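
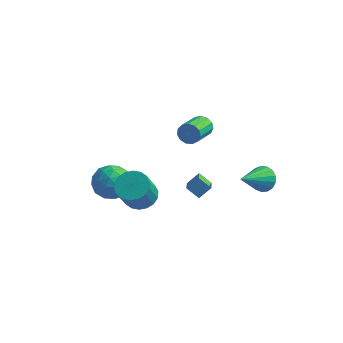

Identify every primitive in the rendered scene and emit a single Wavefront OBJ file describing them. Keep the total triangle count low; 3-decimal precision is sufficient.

v 4.022 4.423 -2.311
v 4.767 4.016 -2.501
v 3.358 2.677 -1.169
v 4.85 4.217 -2.146
v 4.744 4.465 -1.828
v 4.473 4.703 -1.622
v 4.098 4.877 -1.573
v 3.705 4.948 -1.693
v 3.385 4.898 -1.955
v 3.211 4.739 -2.298
v 3.223 4.509 -2.645
v 3.417 4.258 -2.915
v 3.75 4.046 -3.046
v 4.146 3.92 -3.01
v 4.512 3.909 -2.813
v 1.306 2.051 3.16
v 1.612 1.846 2.589
v 1.581 0.184 3.168
v 1.274 0.389 3.74
v 1.891 1.927 2.838
v 1.86 0.266 3.417
v 1.985 2.048 3.189
v 1.954 0.386 3.769
v 1.863 2.17 3.531
v 1.832 0.508 4.111
v 1.564 2.254 3.756
v 1.533 0.592 4.335
v 1.183 2.273 3.791
v 1.152 0.611 4.371
v 0.841 2.222 3.626
v 0.809 0.56 4.206
v 0.646 2.117 3.313
v 0.615 0.455 3.893
v 0.661 1.99 2.952
v 0.63 0.329 3.531
v 0.881 1.883 2.657
v 0.849 0.222 3.236
v 1.235 1.829 2.521
v 1.204 0.168 3.101
v -3.745 -0.665 -1.069
v -2.859 0.119 -1.172
v -2.541 -1.919 -0.248
v -1.655 -1.135 -0.351
v -2.544 -0.929 0.409
v -3.288 -0.154 -0.099
v -2.112 -1.646 -1.321
v -2.856 -0.871 -1.829
v -1.849 -0.487 -1.328
v -2.116 -0.044 -0.259
v -3.284 -1.756 -1.161
v -3.551 -1.313 -0.092
v -3.408 -0.163 -1.193
v -1.992 -1.637 -0.227
v -2.515 -1.516 0.219
v -1.994 -1.055 0.159
v -3.66 -0.323 -0.562
v -3.139 0.137 -0.622
v -2.954 -0.478 0.307
v -2.261 -1.937 -0.798
v -1.74 -1.477 -0.858
v -3.406 -0.745 -1.579
v -2.885 -0.284 -1.639
v -2.446 -1.322 -1.727
v -2.293 -0.059 -1.345
v -1.585 -0.796 -0.862
v -1.854 -1.096 -1.433
v -2.291 -0.641 -1.731
v -2.45 0.202 -0.716
v -1.742 -0.535 -0.234
v -2.265 -0.414 0.213
v -2.703 0.042 -0.085
v -1.857 -0.154 -0.808
v -3.658 -1.265 -1.186
v -2.95 -2.002 -0.704
v -2.697 -1.842 -1.335
v -3.135 -1.386 -1.633
v -3.815 -1.004 -0.558
v -3.107 -1.741 -0.075
v -3.109 -1.159 0.311
v -3.546 -0.704 0.013
v -3.543 -1.646 -0.612
v 1.168 0.429 -0.498
v 1.535 -0.483 -0.052
v 1.655 0.932 0.129
v 2.023 0.02 0.575
v 1.897 0.44 -1.075
v 2.265 -0.472 -0.629
v 2.385 0.943 -0.448
v 2.752 0.031 -0.002
v -0.329 -2.256 0.15
v 0.512 -1.85 0.413
v 0.49 -2.838 2.012
v -0.351 -3.244 1.75
v 0.219 -1.578 0.576
v 0.197 -2.566 2.176
v -0.183 -1.441 0.656
v -0.205 -2.429 2.255
v -0.613 -1.465 0.635
v -0.635 -2.453 2.234
v -0.987 -1.646 0.518
v -1.01 -2.634 2.117
v -1.231 -1.948 0.328
v -1.253 -2.935 1.928
v -1.296 -2.31 0.103
v -1.318 -3.298 1.703
v -1.17 -2.662 -0.112
v -1.192 -3.65 1.487
v -0.877 -2.934 -0.276
v -0.899 -3.922 1.324
v -0.475 -3.071 -0.355
v -0.497 -4.059 1.244
v -0.045 -3.047 -0.334
v -0.067 -4.035 1.265
v 0.33 -2.866 -0.217
v 0.307 -3.854 1.382
v 0.573 -2.565 -0.028
v 0.551 -3.552 1.572
v 0.638 -2.202 0.197
v 0.616 -3.19 1.797
f 2 1 4
f 2 4 3
f 4 1 5
f 4 5 3
f 5 1 6
f 5 6 3
f 6 1 7
f 6 7 3
f 7 1 8
f 7 8 3
f 8 1 9
f 8 9 3
f 9 1 10
f 9 10 3
f 10 1 11
f 10 11 3
f 11 1 12
f 11 12 3
f 12 1 13
f 12 13 3
f 13 1 14
f 13 14 3
f 14 1 15
f 14 15 3
f 15 1 2
f 15 2 3
f 17 16 20
f 17 20 18
f 18 20 21
f 18 21 19
f 20 16 22
f 20 22 21
f 21 22 23
f 21 23 19
f 22 16 24
f 22 24 23
f 23 24 25
f 23 25 19
f 24 16 26
f 24 26 25
f 25 26 27
f 25 27 19
f 26 16 28
f 26 28 27
f 27 28 29
f 27 29 19
f 28 16 30
f 28 30 29
f 29 30 31
f 29 31 19
f 30 16 32
f 30 32 31
f 31 32 33
f 31 33 19
f 32 16 34
f 32 34 33
f 33 34 35
f 33 35 19
f 34 16 36
f 34 36 35
f 35 36 37
f 35 37 19
f 36 16 38
f 36 38 37
f 37 38 39
f 37 39 19
f 38 16 17
f 38 17 39
f 39 17 18
f 39 18 19
f 40 77 56
f 77 51 80
f 56 80 45
f 77 80 56
f 40 56 52
f 56 45 57
f 52 57 41
f 56 57 52
f 40 52 61
f 52 41 62
f 61 62 47
f 52 62 61
f 40 61 73
f 61 47 76
f 73 76 50
f 61 76 73
f 40 73 77
f 73 50 81
f 77 81 51
f 73 81 77
f 41 57 68
f 57 45 71
f 68 71 49
f 57 71 68
f 45 80 58
f 80 51 79
f 58 79 44
f 80 79 58
f 51 81 78
f 81 50 74
f 78 74 42
f 81 74 78
f 50 76 75
f 76 47 63
f 75 63 46
f 76 63 75
f 47 62 67
f 62 41 64
f 67 64 48
f 62 64 67
f 43 69 55
f 69 49 70
f 55 70 44
f 69 70 55
f 43 55 53
f 55 44 54
f 53 54 42
f 55 54 53
f 43 53 60
f 53 42 59
f 60 59 46
f 53 59 60
f 43 60 65
f 60 46 66
f 65 66 48
f 60 66 65
f 43 65 69
f 65 48 72
f 69 72 49
f 65 72 69
f 44 70 58
f 70 49 71
f 58 71 45
f 70 71 58
f 42 54 78
f 54 44 79
f 78 79 51
f 54 79 78
f 46 59 75
f 59 42 74
f 75 74 50
f 59 74 75
f 48 66 67
f 66 46 63
f 67 63 47
f 66 63 67
f 49 72 68
f 72 48 64
f 68 64 41
f 72 64 68
f 83 85 82
f 86 83 82
f 82 85 84
f 84 86 82
f 83 89 85
f 87 83 86
f 87 89 83
f 85 89 84
f 88 86 84
f 84 89 88
f 88 87 86
f 89 87 88
f 91 90 94
f 91 94 92
f 92 94 95
f 92 95 93
f 94 90 96
f 94 96 95
f 95 96 97
f 95 97 93
f 96 90 98
f 96 98 97
f 97 98 99
f 97 99 93
f 98 90 100
f 98 100 99
f 99 100 101
f 99 101 93
f 100 90 102
f 100 102 101
f 101 102 103
f 101 103 93
f 102 90 104
f 102 104 103
f 103 104 105
f 103 105 93
f 104 90 106
f 104 106 105
f 105 106 107
f 105 107 93
f 106 90 108
f 106 108 107
f 107 108 109
f 107 109 93
f 108 90 110
f 108 110 109
f 109 110 111
f 109 111 93
f 110 90 112
f 110 112 111
f 111 112 113
f 111 113 93
f 112 90 114
f 112 114 113
f 113 114 115
f 113 115 93
f 114 90 116
f 114 116 115
f 115 116 117
f 115 117 93
f 116 90 118
f 116 118 117
f 117 118 119
f 117 119 93
f 118 90 91
f 118 91 119
f 119 91 92
f 119 92 93



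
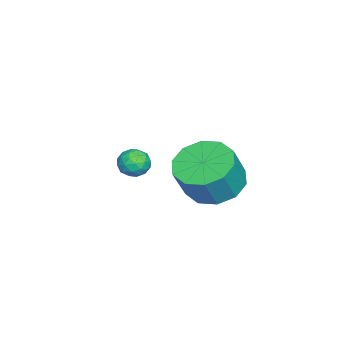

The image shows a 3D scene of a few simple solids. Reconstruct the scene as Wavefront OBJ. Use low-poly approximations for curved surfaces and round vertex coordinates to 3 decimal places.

v 2.287 0.869 0.826
v 3.231 1.162 0.414
v 3.856 0.904 1.663
v 2.913 0.611 2.074
v 2.943 1.7 0.669
v 3.568 1.442 1.918
v 2.405 1.921 0.984
v 3.03 1.663 2.233
v 1.822 1.74 1.239
v 2.447 1.482 2.487
v 1.417 1.226 1.335
v 2.042 0.968 2.584
v 1.344 0.576 1.237
v 1.969 0.318 2.486
v 1.632 0.038 0.982
v 2.257 -0.22 2.231
v 2.17 -0.183 0.667
v 2.795 -0.441 1.916
v 2.753 -0.002 0.413
v 3.378 -0.26 1.661
v 3.158 0.512 0.316
v 3.783 0.254 1.565
v -1.101 -2.418 -0.44
v -0.69 -2.909 -0.405
v -1.47 -2.791 -1.335
v -1.059 -3.282 -1.3
v -1.547 -3.242 -0.886
v -1.319 -3.011 -0.332
v -0.841 -2.689 -1.408
v -0.613 -2.458 -0.854
v -0.529 -3.076 -1.003
v -0.966 -3.418 -0.68
v -1.194 -2.282 -1.06
v -1.631 -2.624 -0.737
v -0.863 -2.631 -0.344
v -1.297 -3.069 -1.396
v -1.584 -3.046 -1.153
v -1.342 -3.334 -1.132
v -1.233 -2.691 -0.301
v -0.991 -2.979 -0.281
v -1.495 -3.175 -0.563
v -1.169 -2.721 -1.459
v -0.927 -3.009 -1.439
v -0.818 -2.366 -0.608
v -0.576 -2.654 -0.587
v -0.665 -2.525 -1.177
v -0.527 -3.018 -0.675
v -0.744 -3.237 -1.201
v -0.616 -2.888 -1.264
v -0.482 -2.753 -0.939
v -0.784 -3.219 -0.485
v -1.001 -3.438 -1.011
v -1.287 -3.414 -0.768
v -1.153 -3.279 -0.442
v -0.689 -3.317 -0.836
v -1.159 -2.262 -0.729
v -1.376 -2.481 -1.255
v -1.007 -2.421 -1.298
v -0.873 -2.286 -0.972
v -1.416 -2.463 -0.539
v -1.633 -2.682 -1.065
v -1.678 -2.947 -0.801
v -1.544 -2.812 -0.476
v -1.471 -2.383 -0.904
f 2 1 5
f 2 5 3
f 3 5 6
f 3 6 4
f 5 1 7
f 5 7 6
f 6 7 8
f 6 8 4
f 7 1 9
f 7 9 8
f 8 9 10
f 8 10 4
f 9 1 11
f 9 11 10
f 10 11 12
f 10 12 4
f 11 1 13
f 11 13 12
f 12 13 14
f 12 14 4
f 13 1 15
f 13 15 14
f 14 15 16
f 14 16 4
f 15 1 17
f 15 17 16
f 16 17 18
f 16 18 4
f 17 1 19
f 17 19 18
f 18 19 20
f 18 20 4
f 19 1 21
f 19 21 20
f 20 21 22
f 20 22 4
f 21 1 2
f 21 2 22
f 22 2 3
f 22 3 4
f 23 60 39
f 60 34 63
f 39 63 28
f 60 63 39
f 23 39 35
f 39 28 40
f 35 40 24
f 39 40 35
f 23 35 44
f 35 24 45
f 44 45 30
f 35 45 44
f 23 44 56
f 44 30 59
f 56 59 33
f 44 59 56
f 23 56 60
f 56 33 64
f 60 64 34
f 56 64 60
f 24 40 51
f 40 28 54
f 51 54 32
f 40 54 51
f 28 63 41
f 63 34 62
f 41 62 27
f 63 62 41
f 34 64 61
f 64 33 57
f 61 57 25
f 64 57 61
f 33 59 58
f 59 30 46
f 58 46 29
f 59 46 58
f 30 45 50
f 45 24 47
f 50 47 31
f 45 47 50
f 26 52 38
f 52 32 53
f 38 53 27
f 52 53 38
f 26 38 36
f 38 27 37
f 36 37 25
f 38 37 36
f 26 36 43
f 36 25 42
f 43 42 29
f 36 42 43
f 26 43 48
f 43 29 49
f 48 49 31
f 43 49 48
f 26 48 52
f 48 31 55
f 52 55 32
f 48 55 52
f 27 53 41
f 53 32 54
f 41 54 28
f 53 54 41
f 25 37 61
f 37 27 62
f 61 62 34
f 37 62 61
f 29 42 58
f 42 25 57
f 58 57 33
f 42 57 58
f 31 49 50
f 49 29 46
f 50 46 30
f 49 46 50
f 32 55 51
f 55 31 47
f 51 47 24
f 55 47 51



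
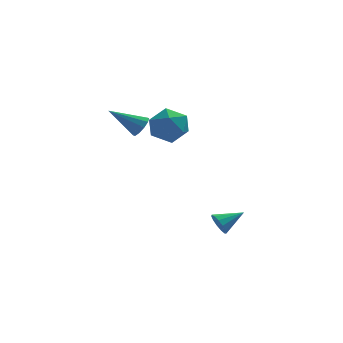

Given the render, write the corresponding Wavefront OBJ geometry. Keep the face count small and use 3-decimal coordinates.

v -2.763 0.766 1.8
v -2.473 1.151 2.19
v -4.197 0.834 2.8
v -2.648 1.363 1.924
v -2.868 1.347 1.61
v -3.047 1.11 1.369
v -3.118 0.741 1.292
v -3.053 0.382 1.409
v -2.877 0.17 1.676
v -2.658 0.185 1.989
v -2.478 0.423 2.231
v -2.408 0.792 2.307
v 0.664 0.167 -4.175
v 0.97 -0.191 -4.593
v 1.836 0.573 -3.665
v 0.927 0.127 -4.746
v 0.8 0.457 -4.717
v 0.63 0.695 -4.516
v 0.471 0.766 -4.207
v 0.373 0.646 -3.887
v 0.368 0.374 -3.659
v 0.457 0.037 -3.594
v 0.612 -0.259 -3.714
v 0.783 -0.42 -3.98
v 0.917 -0.394 -4.308
v -2.046 2.821 1.4
v -1.422 2.677 0.552
v -1.478 1.343 2.068
v -0.854 1.199 1.22
v -0.64 1.976 1.912
v -0.991 2.889 1.499
v -1.909 1.131 1.121
v -2.26 2.044 0.708
v -1.338 1.633 0.38
v -0.553 2.155 0.869
v -2.347 1.865 1.751
v -1.562 2.387 2.24
f 2 1 4
f 2 4 3
f 4 1 5
f 4 5 3
f 5 1 6
f 5 6 3
f 6 1 7
f 6 7 3
f 7 1 8
f 7 8 3
f 8 1 9
f 8 9 3
f 9 1 10
f 9 10 3
f 10 1 11
f 10 11 3
f 11 1 12
f 11 12 3
f 12 1 2
f 12 2 3
f 14 13 16
f 14 16 15
f 16 13 17
f 16 17 15
f 17 13 18
f 17 18 15
f 18 13 19
f 18 19 15
f 19 13 20
f 19 20 15
f 20 13 21
f 20 21 15
f 21 13 22
f 21 22 15
f 22 13 23
f 22 23 15
f 23 13 24
f 23 24 15
f 24 13 25
f 24 25 15
f 25 13 14
f 25 14 15
f 26 37 31
f 26 31 27
f 26 27 33
f 26 33 36
f 26 36 37
f 27 31 35
f 31 37 30
f 37 36 28
f 36 33 32
f 33 27 34
f 29 35 30
f 29 30 28
f 29 28 32
f 29 32 34
f 29 34 35
f 30 35 31
f 28 30 37
f 32 28 36
f 34 32 33
f 35 34 27



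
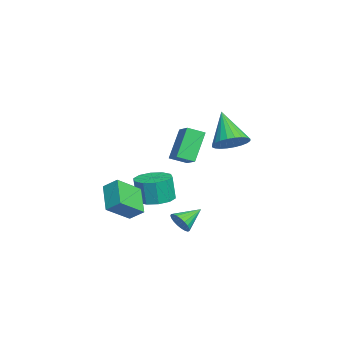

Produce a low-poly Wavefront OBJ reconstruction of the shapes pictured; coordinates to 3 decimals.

v -3.514 -2.327 -4.195
v -2.596 -2.837 -4.207
v -2.668 -3.003 -2.698
v -3.586 -2.493 -2.685
v -2.473 -2.204 -4.131
v -2.545 -2.37 -2.622
v -2.748 -1.618 -4.08
v -2.82 -1.785 -2.571
v -3.315 -1.303 -4.072
v -3.387 -1.47 -2.563
v -3.958 -1.379 -4.111
v -4.03 -1.546 -2.602
v -4.432 -1.817 -4.182
v -4.504 -1.983 -2.673
v -4.555 -2.45 -4.258
v -4.627 -2.616 -2.749
v -4.28 -3.035 -4.309
v -4.352 -3.202 -2.8
v -3.713 -3.35 -4.317
v -3.785 -3.517 -2.808
v -3.07 -3.274 -4.278
v -3.142 -3.441 -2.769
v 1.288 -3.811 -1.871
v 1.604 -3.103 -1.289
v 2.713 -3.653 -2.838
v 3.03 -2.945 -2.256
v 2.07 -4.955 -0.904
v 2.387 -4.247 -0.322
v 3.496 -4.797 -1.871
v 3.812 -4.089 -1.289
v 0.938 -1.165 -3.952
v 1.262 -0.699 -4.378
v 0.222 -0.095 -3.328
v 1.022 -0.768 -4.535
v 0.767 -0.906 -4.591
v 0.542 -1.089 -4.536
v 0.385 -1.285 -4.381
v 0.323 -1.46 -4.151
v 0.368 -1.584 -3.887
v 0.512 -1.635 -3.634
v 0.729 -1.605 -3.436
v 0.982 -1.499 -3.327
v 1.227 -1.336 -3.327
v 1.423 -1.142 -3.434
v 1.535 -0.953 -3.631
v 1.543 -0.8 -3.883
v 1.447 -0.71 -4.148
v 1.402 1.335 1.742
v 2.13 1.486 2.38
v 0.058 0.905 3.378
v 1.983 1.837 2.351
v 1.746 2.112 2.23
v 1.458 2.269 2.034
v 1.161 2.284 1.793
v 0.9 2.154 1.545
v 0.716 1.899 1.327
v 0.637 1.559 1.172
v 0.673 1.184 1.104
v 0.821 0.833 1.133
v 1.057 0.558 1.255
v 1.346 0.401 1.451
v 1.643 0.387 1.691
v 1.903 0.516 1.939
v 2.087 0.771 2.157
v 2.167 1.111 2.312
v -3.678 -0.168 0.409
v -3.548 -1.108 0.808
v -2.581 0.213 0.948
v -2.451 -0.727 1.347
v -2.669 -0.733 -1.247
v -2.539 -1.673 -0.848
v -1.572 -0.352 -0.708
v -1.442 -1.292 -0.309
f 2 1 5
f 2 5 3
f 3 5 6
f 3 6 4
f 5 1 7
f 5 7 6
f 6 7 8
f 6 8 4
f 7 1 9
f 7 9 8
f 8 9 10
f 8 10 4
f 9 1 11
f 9 11 10
f 10 11 12
f 10 12 4
f 11 1 13
f 11 13 12
f 12 13 14
f 12 14 4
f 13 1 15
f 13 15 14
f 14 15 16
f 14 16 4
f 15 1 17
f 15 17 16
f 16 17 18
f 16 18 4
f 17 1 19
f 17 19 18
f 18 19 20
f 18 20 4
f 19 1 21
f 19 21 20
f 20 21 22
f 20 22 4
f 21 1 2
f 21 2 22
f 22 2 3
f 22 3 4
f 24 26 23
f 27 24 23
f 23 26 25
f 25 27 23
f 24 30 26
f 28 24 27
f 28 30 24
f 26 30 25
f 29 27 25
f 25 30 29
f 29 28 27
f 30 28 29
f 32 31 34
f 32 34 33
f 34 31 35
f 34 35 33
f 35 31 36
f 35 36 33
f 36 31 37
f 36 37 33
f 37 31 38
f 37 38 33
f 38 31 39
f 38 39 33
f 39 31 40
f 39 40 33
f 40 31 41
f 40 41 33
f 41 31 42
f 41 42 33
f 42 31 43
f 42 43 33
f 43 31 44
f 43 44 33
f 44 31 45
f 44 45 33
f 45 31 46
f 45 46 33
f 46 31 47
f 46 47 33
f 47 31 32
f 47 32 33
f 49 48 51
f 49 51 50
f 51 48 52
f 51 52 50
f 52 48 53
f 52 53 50
f 53 48 54
f 53 54 50
f 54 48 55
f 54 55 50
f 55 48 56
f 55 56 50
f 56 48 57
f 56 57 50
f 57 48 58
f 57 58 50
f 58 48 59
f 58 59 50
f 59 48 60
f 59 60 50
f 60 48 61
f 60 61 50
f 61 48 62
f 61 62 50
f 62 48 63
f 62 63 50
f 63 48 64
f 63 64 50
f 64 48 65
f 64 65 50
f 65 48 49
f 65 49 50
f 67 69 66
f 70 67 66
f 66 69 68
f 68 70 66
f 67 73 69
f 71 67 70
f 71 73 67
f 69 73 68
f 72 70 68
f 68 73 72
f 72 71 70
f 73 71 72



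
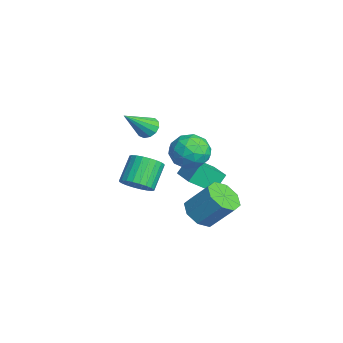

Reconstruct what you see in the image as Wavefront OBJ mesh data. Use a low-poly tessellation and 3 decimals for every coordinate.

v -0.949 -0.355 -3.149
v -1.259 0.265 -2.282
v -0.949 0.8 -3.975
v -1.258 1.421 -3.108
v 0.558 -0.101 -2.792
v 0.249 0.52 -1.925
v 0.559 1.055 -3.618
v 0.249 1.675 -2.751
v 2.286 0.108 -3.746
v 2.793 -0.589 -3.425
v 3.301 0.374 -2.133
v 2.794 1.072 -2.454
v 3.151 -0.179 -3.872
v 3.659 0.785 -2.58
v 3.002 0.399 -4.245
v 3.51 1.363 -2.953
v 2.434 0.807 -4.326
v 2.942 1.771 -3.034
v 1.779 0.806 -4.067
v 2.287 1.769 -2.775
v 1.421 0.395 -3.62
v 1.929 1.359 -2.328
v 1.57 -0.183 -3.247
v 2.078 0.781 -1.955
v 2.138 -0.591 -3.166
v 2.646 0.373 -1.874
v 0.758 0.62 -0.273
v 1.759 0.652 -0.4
v 0.801 -1.012 -0.34
v 1.802 -0.98 -0.467
v 1.397 -0.714 0.419
v 1.37 0.294 0.46
v 1.19 -0.654 -1.2
v 1.163 0.354 -1.159
v 2.026 -0.135 -0.973
v 2.154 -0.173 0.028
v 0.406 -0.187 -0.768
v 0.534 -0.225 0.233
v 1.254 0.779 -0.331
v 1.306 -1.139 -0.409
v 1.068 -0.983 0.111
v 1.656 -0.964 0.037
v 1.026 0.569 0.175
v 1.614 0.587 0.1
v 1.402 -0.215 0.582
v 0.946 -0.947 -0.84
v 1.534 -0.929 -0.915
v 0.904 0.604 -0.777
v 1.492 0.623 -0.851
v 1.158 -0.145 -1.322
v 2 0.335 -0.742
v 2.025 -0.624 -0.781
v 1.665 -0.432 -1.212
v 1.65 0.16 -1.188
v 2.075 0.313 -0.154
v 2.101 -0.646 -0.193
v 1.862 -0.49 0.327
v 1.846 0.103 0.352
v 2.232 -0.15 -0.491
v 0.459 0.286 -0.547
v 0.485 -0.673 -0.586
v 0.714 -0.463 -1.092
v 0.698 0.13 -1.067
v 0.535 0.264 0.041
v 0.56 -0.695 0.002
v 0.91 -0.52 0.448
v 0.895 0.072 0.472
v 0.328 -0.21 -0.249
v -3.272 -1.309 -1.374
v -2.697 -1.295 -1.654
v -2.608 -2.531 -0.066
v -2.696 -1.032 -1.408
v -2.879 -0.856 -1.151
v -3.186 -0.824 -0.965
v -3.521 -0.946 -0.909
v -3.777 -1.183 -1
v -3.872 -1.46 -1.21
v -3.778 -1.689 -1.472
v -3.523 -1.797 -1.703
v -3.188 -1.75 -1.83
v -2.881 -1.563 -1.811
v -1.825 -2.09 -4.34
v -1.491 -2.616 -3.746
v -2.402 -1.976 -2.667
v -2.735 -1.45 -3.26
v -1.283 -2.354 -3.726
v -2.194 -1.714 -2.647
v -1.157 -2.051 -3.799
v -2.068 -1.412 -2.72
v -1.133 -1.755 -3.954
v -2.043 -1.115 -2.875
v -1.214 -1.509 -4.168
v -2.124 -0.87 -3.089
v -1.388 -1.352 -4.408
v -2.298 -0.713 -3.329
v -1.628 -1.307 -4.638
v -2.539 -0.668 -3.559
v -1.899 -1.382 -4.822
v -2.809 -0.742 -3.743
v -2.158 -1.564 -4.933
v -3.069 -0.924 -3.854
v -2.366 -1.826 -4.953
v -3.277 -1.186 -3.874
v -2.492 -2.128 -4.88
v -3.403 -1.489 -3.801
v -2.517 -2.425 -4.725
v -3.427 -1.785 -3.646
v -2.436 -2.67 -4.511
v -3.346 -2.031 -3.432
v -2.262 -2.827 -4.271
v -3.172 -2.188 -3.192
v -2.021 -2.872 -4.041
v -2.932 -2.233 -2.962
v -1.751 -2.798 -3.857
v -2.661 -2.158 -2.778
f 2 4 1
f 5 2 1
f 1 4 3
f 3 5 1
f 2 8 4
f 6 2 5
f 6 8 2
f 4 8 3
f 7 5 3
f 3 8 7
f 7 6 5
f 8 6 7
f 10 9 13
f 10 13 11
f 11 13 14
f 11 14 12
f 13 9 15
f 13 15 14
f 14 15 16
f 14 16 12
f 15 9 17
f 15 17 16
f 16 17 18
f 16 18 12
f 17 9 19
f 17 19 18
f 18 19 20
f 18 20 12
f 19 9 21
f 19 21 20
f 20 21 22
f 20 22 12
f 21 9 23
f 21 23 22
f 22 23 24
f 22 24 12
f 23 9 25
f 23 25 24
f 24 25 26
f 24 26 12
f 25 9 10
f 25 10 26
f 26 10 11
f 26 11 12
f 27 64 43
f 64 38 67
f 43 67 32
f 64 67 43
f 27 43 39
f 43 32 44
f 39 44 28
f 43 44 39
f 27 39 48
f 39 28 49
f 48 49 34
f 39 49 48
f 27 48 60
f 48 34 63
f 60 63 37
f 48 63 60
f 27 60 64
f 60 37 68
f 64 68 38
f 60 68 64
f 28 44 55
f 44 32 58
f 55 58 36
f 44 58 55
f 32 67 45
f 67 38 66
f 45 66 31
f 67 66 45
f 38 68 65
f 68 37 61
f 65 61 29
f 68 61 65
f 37 63 62
f 63 34 50
f 62 50 33
f 63 50 62
f 34 49 54
f 49 28 51
f 54 51 35
f 49 51 54
f 30 56 42
f 56 36 57
f 42 57 31
f 56 57 42
f 30 42 40
f 42 31 41
f 40 41 29
f 42 41 40
f 30 40 47
f 40 29 46
f 47 46 33
f 40 46 47
f 30 47 52
f 47 33 53
f 52 53 35
f 47 53 52
f 30 52 56
f 52 35 59
f 56 59 36
f 52 59 56
f 31 57 45
f 57 36 58
f 45 58 32
f 57 58 45
f 29 41 65
f 41 31 66
f 65 66 38
f 41 66 65
f 33 46 62
f 46 29 61
f 62 61 37
f 46 61 62
f 35 53 54
f 53 33 50
f 54 50 34
f 53 50 54
f 36 59 55
f 59 35 51
f 55 51 28
f 59 51 55
f 70 69 72
f 70 72 71
f 72 69 73
f 72 73 71
f 73 69 74
f 73 74 71
f 74 69 75
f 74 75 71
f 75 69 76
f 75 76 71
f 76 69 77
f 76 77 71
f 77 69 78
f 77 78 71
f 78 69 79
f 78 79 71
f 79 69 80
f 79 80 71
f 80 69 81
f 80 81 71
f 81 69 70
f 81 70 71
f 83 82 86
f 83 86 84
f 84 86 87
f 84 87 85
f 86 82 88
f 86 88 87
f 87 88 89
f 87 89 85
f 88 82 90
f 88 90 89
f 89 90 91
f 89 91 85
f 90 82 92
f 90 92 91
f 91 92 93
f 91 93 85
f 92 82 94
f 92 94 93
f 93 94 95
f 93 95 85
f 94 82 96
f 94 96 95
f 95 96 97
f 95 97 85
f 96 82 98
f 96 98 97
f 97 98 99
f 97 99 85
f 98 82 100
f 98 100 99
f 99 100 101
f 99 101 85
f 100 82 102
f 100 102 101
f 101 102 103
f 101 103 85
f 102 82 104
f 102 104 103
f 103 104 105
f 103 105 85
f 104 82 106
f 104 106 105
f 105 106 107
f 105 107 85
f 106 82 108
f 106 108 107
f 107 108 109
f 107 109 85
f 108 82 110
f 108 110 109
f 109 110 111
f 109 111 85
f 110 82 112
f 110 112 111
f 111 112 113
f 111 113 85
f 112 82 114
f 112 114 113
f 113 114 115
f 113 115 85
f 114 82 83
f 114 83 115
f 115 83 84
f 115 84 85



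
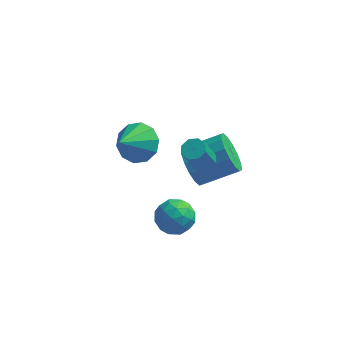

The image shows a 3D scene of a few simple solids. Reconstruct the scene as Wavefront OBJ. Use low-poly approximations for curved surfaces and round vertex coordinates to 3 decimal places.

v 1.728 1.497 -0.474
v 2.272 1.082 -1.335
v 4.016 1.607 -0.487
v 3.472 2.023 0.374
v 2.174 1.626 -1.472
v 3.919 2.152 -0.623
v 1.957 2.136 -1.34
v 3.701 2.661 -0.492
v 1.678 2.474 -0.977
v 3.422 3 -0.128
v 1.413 2.551 -0.479
v 3.157 3.077 0.369
v 1.232 2.345 0.02
v 2.976 2.871 0.869
v 1.184 1.913 0.387
v 2.928 2.438 1.235
v 1.281 1.368 0.523
v 3.026 1.894 1.372
v 1.499 0.859 0.392
v 3.243 1.384 1.24
v 1.778 0.52 0.028
v 3.522 1.046 0.877
v 2.043 0.443 -0.469
v 3.787 0.969 0.379
v 2.224 0.649 -0.969
v 3.968 1.175 -0.12
v 0.95 0.617 -2.364
v 1.819 0.239 -2.018
v 0.661 -0.779 -3.162
v 1.53 -1.157 -2.816
v 0.762 -0.995 -2.181
v 0.941 -0.133 -1.688
v 1.539 -0.407 -3.492
v 1.718 0.455 -2.999
v 2.184 -0.394 -2.715
v 1.703 -0.758 -1.905
v 0.777 0.218 -3.275
v 0.296 -0.146 -2.465
v 1.41 0.55 -2.121
v 1.07 -1.09 -3.059
v 0.619 -0.995 -2.686
v 1.13 -1.218 -2.483
v 0.893 0.332 -1.927
v 1.405 0.11 -1.724
v 0.783 -0.616 -1.82
v 1.075 -0.65 -3.456
v 1.587 -0.872 -3.253
v 1.35 0.678 -2.697
v 1.861 0.455 -2.494
v 1.697 0.076 -3.36
v 2.135 -0.044 -2.327
v 1.965 -0.864 -2.796
v 1.971 -0.423 -3.193
v 2.076 0.084 -2.904
v 1.853 -0.258 -1.851
v 1.683 -1.078 -2.32
v 1.231 -0.983 -1.947
v 1.336 -0.476 -1.657
v 2.067 -0.629 -2.261
v 0.797 0.538 -2.86
v 0.627 -0.282 -3.329
v 1.144 -0.064 -3.523
v 1.249 0.443 -3.233
v 0.515 0.324 -2.384
v 0.345 -0.496 -2.853
v 0.404 -0.624 -2.276
v 0.509 -0.117 -1.987
v 0.413 0.089 -2.919
v 2.583 -0.53 2.256
v 3.075 -0.297 2.484
v 2.69 -0.958 3.991
v 2.197 -1.19 3.764
v 2.721 -0.018 2.516
v 2.336 -0.679 4.023
v 2.286 -0.039 2.396
v 1.901 -0.699 3.903
v 2.025 -0.347 2.194
v 1.64 -1.007 3.701
v 2.09 -0.762 2.029
v 1.705 -1.423 3.536
v 2.444 -1.041 1.997
v 2.059 -1.702 3.504
v 2.879 -1.021 2.117
v 2.494 -1.681 3.624
v 3.14 -0.713 2.319
v 2.755 -1.373 3.826
v -0.737 1.422 1.019
v 0.258 1.373 1.462
v -1.343 0.158 2.241
v -0.089 1.851 1.784
v -0.684 2.166 1.815
v -1.299 2.196 1.541
v -1.699 1.932 1.068
v -1.732 1.472 0.577
v -1.384 0.994 0.254
v -0.789 0.679 0.224
v -0.174 0.648 0.497
v 0.226 0.913 0.97
f 2 1 5
f 2 5 3
f 3 5 6
f 3 6 4
f 5 1 7
f 5 7 6
f 6 7 8
f 6 8 4
f 7 1 9
f 7 9 8
f 8 9 10
f 8 10 4
f 9 1 11
f 9 11 10
f 10 11 12
f 10 12 4
f 11 1 13
f 11 13 12
f 12 13 14
f 12 14 4
f 13 1 15
f 13 15 14
f 14 15 16
f 14 16 4
f 15 1 17
f 15 17 16
f 16 17 18
f 16 18 4
f 17 1 19
f 17 19 18
f 18 19 20
f 18 20 4
f 19 1 21
f 19 21 20
f 20 21 22
f 20 22 4
f 21 1 23
f 21 23 22
f 22 23 24
f 22 24 4
f 23 1 25
f 23 25 24
f 24 25 26
f 24 26 4
f 25 1 2
f 25 2 26
f 26 2 3
f 26 3 4
f 27 64 43
f 64 38 67
f 43 67 32
f 64 67 43
f 27 43 39
f 43 32 44
f 39 44 28
f 43 44 39
f 27 39 48
f 39 28 49
f 48 49 34
f 39 49 48
f 27 48 60
f 48 34 63
f 60 63 37
f 48 63 60
f 27 60 64
f 60 37 68
f 64 68 38
f 60 68 64
f 28 44 55
f 44 32 58
f 55 58 36
f 44 58 55
f 32 67 45
f 67 38 66
f 45 66 31
f 67 66 45
f 38 68 65
f 68 37 61
f 65 61 29
f 68 61 65
f 37 63 62
f 63 34 50
f 62 50 33
f 63 50 62
f 34 49 54
f 49 28 51
f 54 51 35
f 49 51 54
f 30 56 42
f 56 36 57
f 42 57 31
f 56 57 42
f 30 42 40
f 42 31 41
f 40 41 29
f 42 41 40
f 30 40 47
f 40 29 46
f 47 46 33
f 40 46 47
f 30 47 52
f 47 33 53
f 52 53 35
f 47 53 52
f 30 52 56
f 52 35 59
f 56 59 36
f 52 59 56
f 31 57 45
f 57 36 58
f 45 58 32
f 57 58 45
f 29 41 65
f 41 31 66
f 65 66 38
f 41 66 65
f 33 46 62
f 46 29 61
f 62 61 37
f 46 61 62
f 35 53 54
f 53 33 50
f 54 50 34
f 53 50 54
f 36 59 55
f 59 35 51
f 55 51 28
f 59 51 55
f 70 69 73
f 70 73 71
f 71 73 74
f 71 74 72
f 73 69 75
f 73 75 74
f 74 75 76
f 74 76 72
f 75 69 77
f 75 77 76
f 76 77 78
f 76 78 72
f 77 69 79
f 77 79 78
f 78 79 80
f 78 80 72
f 79 69 81
f 79 81 80
f 80 81 82
f 80 82 72
f 81 69 83
f 81 83 82
f 82 83 84
f 82 84 72
f 83 69 85
f 83 85 84
f 84 85 86
f 84 86 72
f 85 69 70
f 85 70 86
f 86 70 71
f 86 71 72
f 88 87 90
f 88 90 89
f 90 87 91
f 90 91 89
f 91 87 92
f 91 92 89
f 92 87 93
f 92 93 89
f 93 87 94
f 93 94 89
f 94 87 95
f 94 95 89
f 95 87 96
f 95 96 89
f 96 87 97
f 96 97 89
f 97 87 98
f 97 98 89
f 98 87 88
f 98 88 89



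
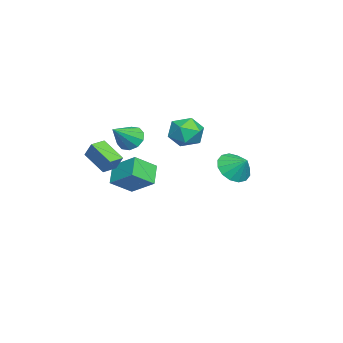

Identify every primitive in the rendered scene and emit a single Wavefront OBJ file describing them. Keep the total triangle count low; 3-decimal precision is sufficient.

v 2.953 -5.012 2.678
v 3.311 -4.555 3.601
v 2.194 -4.475 2.706
v 2.552 -4.018 3.629
v 3.748 -3.842 1.791
v 4.106 -3.385 2.714
v 2.989 -3.305 1.819
v 3.347 -2.848 2.742
v 1.895 2.841 1.838
v 2.852 2.363 1.692
v 2.405 3.619 2.642
v 2.834 2.77 1.31
v 2.565 3.197 1.069
v 2.115 3.528 1.034
v 1.607 3.675 1.214
v 1.176 3.598 1.562
v 0.937 3.319 1.983
v 0.955 2.912 2.366
v 1.225 2.485 2.607
v 1.674 2.154 2.642
v 2.182 2.007 2.461
v 2.614 2.084 2.114
v 0.741 -2.968 3.171
v 1.096 -3.39 2.485
v 1.999 -3.692 4.269
v 1.339 -2.905 2.528
v 1.352 -2.444 2.816
v 1.133 -2.183 3.24
v 0.763 -2.222 3.637
v 0.386 -2.546 3.856
v 0.144 -3.031 3.814
v 0.13 -3.492 3.526
v 0.349 -3.753 3.102
v 0.719 -3.714 2.705
v -1.826 0.411 2.979
v -1.384 -0.337 2.216
v -3.396 -0.603 3.064
v -2.954 -1.351 2.301
v -2.514 -1.285 3.368
v -1.543 -0.658 3.316
v -3.237 -0.282 1.964
v -2.266 0.345 1.912
v -2.256 -0.766 1.589
v -1.809 -1.386 2.457
v -2.971 0.446 2.823
v -2.524 -0.174 3.691
v -3.915 -3.869 -2.876
v -5.079 -3.945 -1.949
v -3.171 -2.407 -1.822
v -4.335 -2.483 -0.895
v -3.085 -4.977 -1.925
v -4.249 -5.053 -0.998
v -2.341 -3.515 -0.871
v -3.505 -3.591 0.056
f 2 4 1
f 5 2 1
f 1 4 3
f 3 5 1
f 2 8 4
f 6 2 5
f 6 8 2
f 4 8 3
f 7 5 3
f 3 8 7
f 7 6 5
f 8 6 7
f 10 9 12
f 10 12 11
f 12 9 13
f 12 13 11
f 13 9 14
f 13 14 11
f 14 9 15
f 14 15 11
f 15 9 16
f 15 16 11
f 16 9 17
f 16 17 11
f 17 9 18
f 17 18 11
f 18 9 19
f 18 19 11
f 19 9 20
f 19 20 11
f 20 9 21
f 20 21 11
f 21 9 22
f 21 22 11
f 22 9 10
f 22 10 11
f 24 23 26
f 24 26 25
f 26 23 27
f 26 27 25
f 27 23 28
f 27 28 25
f 28 23 29
f 28 29 25
f 29 23 30
f 29 30 25
f 30 23 31
f 30 31 25
f 31 23 32
f 31 32 25
f 32 23 33
f 32 33 25
f 33 23 34
f 33 34 25
f 34 23 24
f 34 24 25
f 35 46 40
f 35 40 36
f 35 36 42
f 35 42 45
f 35 45 46
f 36 40 44
f 40 46 39
f 46 45 37
f 45 42 41
f 42 36 43
f 38 44 39
f 38 39 37
f 38 37 41
f 38 41 43
f 38 43 44
f 39 44 40
f 37 39 46
f 41 37 45
f 43 41 42
f 44 43 36
f 48 50 47
f 51 48 47
f 47 50 49
f 49 51 47
f 48 54 50
f 52 48 51
f 52 54 48
f 50 54 49
f 53 51 49
f 49 54 53
f 53 52 51
f 54 52 53



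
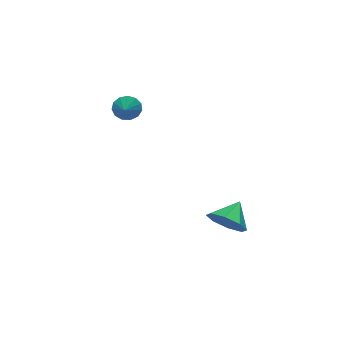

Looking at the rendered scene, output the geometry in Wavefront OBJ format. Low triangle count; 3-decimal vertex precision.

v 1.21 3.411 -1.336
v 1.658 3.638 -0.739
v 0.37 3.409 -0.704
v 1.429 4.1 -1.041
v 1.071 4.158 -1.516
v 0.795 3.778 -1.885
v 0.761 3.184 -1.932
v 0.99 2.723 -1.63
v 1.348 2.665 -1.155
v 1.624 3.044 -0.786
v 1.323 -0.664 3.066
v 1.593 -0.685 2.61
v 2.617 0.184 3.794
v 1.432 -0.433 2.602
v 1.237 -0.255 2.741
v 1.069 -0.206 2.983
v 0.982 -0.303 3.252
v 1.003 -0.515 3.461
v 1.125 -0.774 3.545
v 1.311 -0.998 3.477
v 1.5 -1.116 3.279
v 1.633 -1.091 3.013
v 1.667 -0.93 2.763
f 2 1 4
f 2 4 3
f 4 1 5
f 4 5 3
f 5 1 6
f 5 6 3
f 6 1 7
f 6 7 3
f 7 1 8
f 7 8 3
f 8 1 9
f 8 9 3
f 9 1 10
f 9 10 3
f 10 1 2
f 10 2 3
f 12 11 14
f 12 14 13
f 14 11 15
f 14 15 13
f 15 11 16
f 15 16 13
f 16 11 17
f 16 17 13
f 17 11 18
f 17 18 13
f 18 11 19
f 18 19 13
f 19 11 20
f 19 20 13
f 20 11 21
f 20 21 13
f 21 11 22
f 21 22 13
f 22 11 23
f 22 23 13
f 23 11 12
f 23 12 13



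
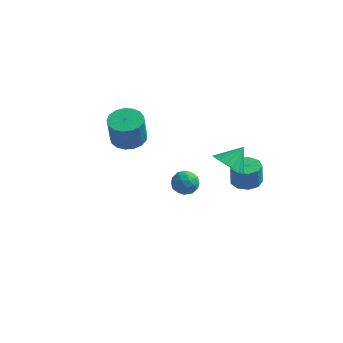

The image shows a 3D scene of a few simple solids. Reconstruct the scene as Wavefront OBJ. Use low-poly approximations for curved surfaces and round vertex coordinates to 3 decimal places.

v -3.581 0.959 0.072
v -2.73 1.411 0.182
v -2.768 1.073 1.858
v -3.619 0.621 1.748
v -3.043 1.748 0.243
v -3.081 1.41 1.919
v -3.48 1.904 0.265
v -3.518 1.566 1.941
v -3.94 1.844 0.243
v -3.978 1.506 1.918
v -4.317 1.581 0.181
v -4.355 1.243 1.857
v -4.526 1.176 0.094
v -4.564 0.838 1.77
v -4.519 0.721 0.003
v -4.557 0.382 1.679
v -4.296 0.32 -0.073
v -4.334 -0.018 1.603
v -3.91 0.066 -0.115
v -3.948 -0.272 1.56
v -3.449 0.017 -0.115
v -3.486 -0.322 1.561
v -3.017 0.183 -0.072
v -3.055 -0.155 1.604
v -2.715 0.527 0.004
v -2.753 0.189 1.68
v -2.611 0.97 0.096
v -2.649 0.632 1.772
v 3.054 -3.81 3.248
v 3.739 -4.412 3.368
v 3.606 -3.01 4.112
v 3.877 -4.177 3.063
v 3.852 -3.87 2.794
v 3.669 -3.55 2.615
v 3.364 -3.282 2.561
v 2.998 -3.118 2.644
v 2.643 -3.091 2.846
v 2.369 -3.207 3.128
v 2.231 -3.442 3.433
v 2.256 -3.75 3.702
v 2.439 -4.069 3.881
v 2.744 -4.338 3.934
v 3.11 -4.501 3.852
v 3.465 -4.528 3.65
v -0.604 1.789 -2.82
v -0.099 1.486 -3.36
v -0.981 0.594 -2.5
v -0.476 0.291 -3.04
v -0.192 0.645 -2.382
v 0.041 1.383 -2.58
v -1.121 0.697 -3.28
v -0.888 1.435 -3.478
v -0.419 0.811 -3.644
v 0.156 0.778 -3.089
v -1.236 1.302 -2.771
v -0.661 1.269 -2.216
v -0.319 1.742 -3.118
v -0.761 0.338 -2.742
v -0.594 0.546 -2.355
v -0.297 0.367 -2.673
v -0.237 1.682 -2.659
v 0.06 1.504 -2.977
v 0.006 1.009 -2.402
v -1.14 0.576 -2.883
v -0.843 0.398 -3.201
v -0.783 1.713 -3.187
v -0.486 1.534 -3.505
v -1.086 1.071 -3.458
v -0.21 1.167 -3.603
v -0.431 0.465 -3.415
v -0.81 0.704 -3.556
v -0.673 1.138 -3.672
v 0.128 1.148 -3.276
v -0.093 0.446 -3.088
v 0.074 0.654 -2.702
v 0.21 1.088 -2.818
v -0.06 0.751 -3.444
v -0.987 1.634 -2.772
v -1.208 0.932 -2.584
v -1.29 0.992 -3.042
v -1.154 1.426 -3.158
v -0.649 1.615 -2.445
v -0.87 0.913 -2.257
v -0.407 0.942 -2.188
v -0.27 1.376 -2.304
v -1.02 1.329 -2.416
v 2.691 1.229 -2.14
v 3.195 1.901 -2.123
v 3.153 1.902 -0.884
v 2.649 1.231 -0.9
v 2.646 2.068 -2.142
v 2.603 2.069 -0.903
v 2.118 1.843 -2.16
v 2.075 1.844 -0.921
v 1.858 1.33 -2.168
v 1.815 1.331 -0.929
v 1.988 0.771 -2.163
v 1.945 0.772 -0.924
v 2.447 0.426 -2.147
v 2.405 0.427 -0.908
v 3.021 0.457 -2.128
v 2.978 0.458 -0.888
v 3.44 0.849 -2.114
v 3.397 0.85 -0.874
v 3.509 1.42 -2.112
v 3.466 1.421 -0.872
f 2 1 5
f 2 5 3
f 3 5 6
f 3 6 4
f 5 1 7
f 5 7 6
f 6 7 8
f 6 8 4
f 7 1 9
f 7 9 8
f 8 9 10
f 8 10 4
f 9 1 11
f 9 11 10
f 10 11 12
f 10 12 4
f 11 1 13
f 11 13 12
f 12 13 14
f 12 14 4
f 13 1 15
f 13 15 14
f 14 15 16
f 14 16 4
f 15 1 17
f 15 17 16
f 16 17 18
f 16 18 4
f 17 1 19
f 17 19 18
f 18 19 20
f 18 20 4
f 19 1 21
f 19 21 20
f 20 21 22
f 20 22 4
f 21 1 23
f 21 23 22
f 22 23 24
f 22 24 4
f 23 1 25
f 23 25 24
f 24 25 26
f 24 26 4
f 25 1 27
f 25 27 26
f 26 27 28
f 26 28 4
f 27 1 2
f 27 2 28
f 28 2 3
f 28 3 4
f 30 29 32
f 30 32 31
f 32 29 33
f 32 33 31
f 33 29 34
f 33 34 31
f 34 29 35
f 34 35 31
f 35 29 36
f 35 36 31
f 36 29 37
f 36 37 31
f 37 29 38
f 37 38 31
f 38 29 39
f 38 39 31
f 39 29 40
f 39 40 31
f 40 29 41
f 40 41 31
f 41 29 42
f 41 42 31
f 42 29 43
f 42 43 31
f 43 29 44
f 43 44 31
f 44 29 30
f 44 30 31
f 45 82 61
f 82 56 85
f 61 85 50
f 82 85 61
f 45 61 57
f 61 50 62
f 57 62 46
f 61 62 57
f 45 57 66
f 57 46 67
f 66 67 52
f 57 67 66
f 45 66 78
f 66 52 81
f 78 81 55
f 66 81 78
f 45 78 82
f 78 55 86
f 82 86 56
f 78 86 82
f 46 62 73
f 62 50 76
f 73 76 54
f 62 76 73
f 50 85 63
f 85 56 84
f 63 84 49
f 85 84 63
f 56 86 83
f 86 55 79
f 83 79 47
f 86 79 83
f 55 81 80
f 81 52 68
f 80 68 51
f 81 68 80
f 52 67 72
f 67 46 69
f 72 69 53
f 67 69 72
f 48 74 60
f 74 54 75
f 60 75 49
f 74 75 60
f 48 60 58
f 60 49 59
f 58 59 47
f 60 59 58
f 48 58 65
f 58 47 64
f 65 64 51
f 58 64 65
f 48 65 70
f 65 51 71
f 70 71 53
f 65 71 70
f 48 70 74
f 70 53 77
f 74 77 54
f 70 77 74
f 49 75 63
f 75 54 76
f 63 76 50
f 75 76 63
f 47 59 83
f 59 49 84
f 83 84 56
f 59 84 83
f 51 64 80
f 64 47 79
f 80 79 55
f 64 79 80
f 53 71 72
f 71 51 68
f 72 68 52
f 71 68 72
f 54 77 73
f 77 53 69
f 73 69 46
f 77 69 73
f 88 87 91
f 88 91 89
f 89 91 92
f 89 92 90
f 91 87 93
f 91 93 92
f 92 93 94
f 92 94 90
f 93 87 95
f 93 95 94
f 94 95 96
f 94 96 90
f 95 87 97
f 95 97 96
f 96 97 98
f 96 98 90
f 97 87 99
f 97 99 98
f 98 99 100
f 98 100 90
f 99 87 101
f 99 101 100
f 100 101 102
f 100 102 90
f 101 87 103
f 101 103 102
f 102 103 104
f 102 104 90
f 103 87 105
f 103 105 104
f 104 105 106
f 104 106 90
f 105 87 88
f 105 88 106
f 106 88 89
f 106 89 90



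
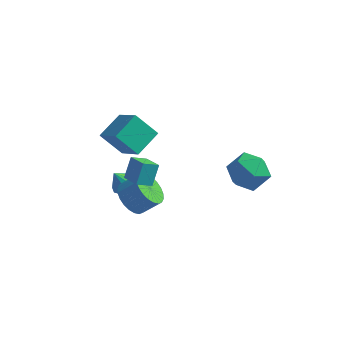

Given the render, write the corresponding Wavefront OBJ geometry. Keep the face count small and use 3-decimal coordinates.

v -3.402 -0.607 1.176
v -4.549 -0.611 2.247
v -2.869 0.753 1.75
v -4.016 0.75 2.822
v -2.164 -1.65 2.498
v -3.311 -1.653 3.57
v -1.631 -0.289 3.073
v -2.778 -0.293 4.144
v -1.111 -4.77 3.546
v -1.022 -4.07 4.504
v -1.943 -4.166 3.183
v -1.853 -3.466 4.14
v -0.527 -4.234 3.1
v -0.437 -3.534 4.057
v -1.358 -3.63 2.736
v -1.269 -2.93 3.694
v -3.317 -0.572 -1.391
v -2.704 -0.839 -1.124
v -3.803 -0.768 -0.469
v -2.714 -0.402 -1.037
v -2.954 -0.031 -1.084
v -3.333 0.134 -1.249
v -3.706 0.029 -1.468
v -3.931 -0.305 -1.657
v -3.921 -0.741 -1.745
v -3.68 -1.113 -1.697
v -3.301 -1.278 -1.533
v -2.928 -1.173 -1.314
v -2.425 -2.056 -0.817
v -1.898 -1.628 -1.537
v -1.028 -1.296 -0.703
v -1.555 -1.724 0.017
v -2.12 -1.335 -1.422
v -1.251 -1.002 -0.588
v -2.39 -1.151 -1.215
v -1.52 -0.818 -0.381
v -2.664 -1.105 -0.947
v -1.794 -0.772 -0.113
v -2.902 -1.203 -0.66
v -2.033 -0.871 0.174
v -3.068 -1.432 -0.396
v -2.198 -1.099 0.438
v -3.135 -1.756 -0.196
v -2.265 -1.423 0.638
v -3.094 -2.125 -0.091
v -2.225 -1.793 0.743
v -2.952 -2.484 -0.097
v -2.082 -2.152 0.737
v -2.729 -2.778 -0.212
v -1.86 -2.445 0.622
v -2.46 -2.962 -0.419
v -1.59 -2.629 0.415
v -2.186 -3.008 -0.687
v -1.316 -2.675 0.147
v -1.947 -2.909 -0.974
v -1.078 -2.577 -0.14
v -1.782 -2.681 -1.238
v -0.912 -2.348 -0.404
v -1.715 -2.357 -1.438
v -0.845 -2.024 -0.604
v -1.755 -1.987 -1.543
v -0.886 -1.655 -0.709
v 2.727 2.645 -2.338
v 3.4 2.332 -1.357
v 1.06 2.308 -1.303
v 1.733 1.995 -0.322
v 1.713 3.163 -0.706
v 2.742 3.372 -1.345
v 1.718 1.268 -1.315
v 2.747 1.477 -1.954
v 2.776 1.481 -0.725
v 2.773 2.652 -0.348
v 1.687 1.988 -2.312
v 1.684 3.159 -1.935
f 2 4 1
f 5 2 1
f 1 4 3
f 3 5 1
f 2 8 4
f 6 2 5
f 6 8 2
f 4 8 3
f 7 5 3
f 3 8 7
f 7 6 5
f 8 6 7
f 10 12 9
f 13 10 9
f 9 12 11
f 11 13 9
f 10 16 12
f 14 10 13
f 14 16 10
f 12 16 11
f 15 13 11
f 11 16 15
f 15 14 13
f 16 14 15
f 18 17 20
f 18 20 19
f 20 17 21
f 20 21 19
f 21 17 22
f 21 22 19
f 22 17 23
f 22 23 19
f 23 17 24
f 23 24 19
f 24 17 25
f 24 25 19
f 25 17 26
f 25 26 19
f 26 17 27
f 26 27 19
f 27 17 28
f 27 28 19
f 28 17 18
f 28 18 19
f 30 29 33
f 30 33 31
f 31 33 34
f 31 34 32
f 33 29 35
f 33 35 34
f 34 35 36
f 34 36 32
f 35 29 37
f 35 37 36
f 36 37 38
f 36 38 32
f 37 29 39
f 37 39 38
f 38 39 40
f 38 40 32
f 39 29 41
f 39 41 40
f 40 41 42
f 40 42 32
f 41 29 43
f 41 43 42
f 42 43 44
f 42 44 32
f 43 29 45
f 43 45 44
f 44 45 46
f 44 46 32
f 45 29 47
f 45 47 46
f 46 47 48
f 46 48 32
f 47 29 49
f 47 49 48
f 48 49 50
f 48 50 32
f 49 29 51
f 49 51 50
f 50 51 52
f 50 52 32
f 51 29 53
f 51 53 52
f 52 53 54
f 52 54 32
f 53 29 55
f 53 55 54
f 54 55 56
f 54 56 32
f 55 29 57
f 55 57 56
f 56 57 58
f 56 58 32
f 57 29 59
f 57 59 58
f 58 59 60
f 58 60 32
f 59 29 61
f 59 61 60
f 60 61 62
f 60 62 32
f 61 29 30
f 61 30 62
f 62 30 31
f 62 31 32
f 63 74 68
f 63 68 64
f 63 64 70
f 63 70 73
f 63 73 74
f 64 68 72
f 68 74 67
f 74 73 65
f 73 70 69
f 70 64 71
f 66 72 67
f 66 67 65
f 66 65 69
f 66 69 71
f 66 71 72
f 67 72 68
f 65 67 74
f 69 65 73
f 71 69 70
f 72 71 64



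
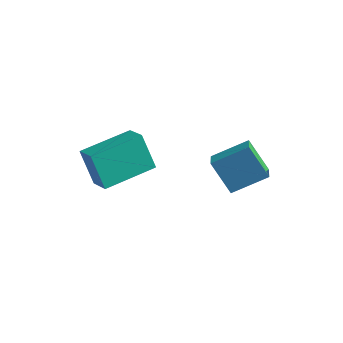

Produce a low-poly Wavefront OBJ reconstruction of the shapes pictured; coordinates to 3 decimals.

v 0.788 -4.324 0.24
v 0.041 -3.984 1.543
v -0.013 -3.747 -0.37
v -0.76 -3.407 0.933
v 1.92 -2.553 0.427
v 1.173 -2.213 1.73
v 1.119 -1.976 -0.183
v 0.372 -1.636 1.12
v 2.43 0.991 -2.022
v 2.755 0.299 -1.673
v 3.585 1.907 -1.281
v 3.91 1.215 -0.932
v 3.39 0.805 -3.288
v 3.715 0.113 -2.939
v 4.545 1.721 -2.547
v 4.87 1.029 -2.198
f 2 4 1
f 5 2 1
f 1 4 3
f 3 5 1
f 2 8 4
f 6 2 5
f 6 8 2
f 4 8 3
f 7 5 3
f 3 8 7
f 7 6 5
f 8 6 7
f 10 12 9
f 13 10 9
f 9 12 11
f 11 13 9
f 10 16 12
f 14 10 13
f 14 16 10
f 12 16 11
f 15 13 11
f 11 16 15
f 15 14 13
f 16 14 15



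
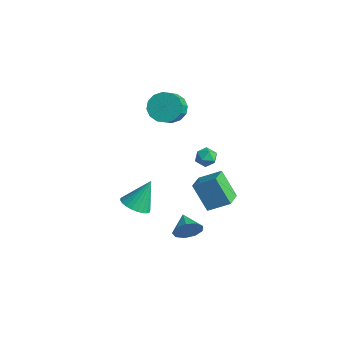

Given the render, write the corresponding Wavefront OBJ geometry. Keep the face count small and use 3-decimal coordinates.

v 2.661 0.001 -2.567
v 1.648 -0.193 -1.116
v 1.984 0.969 -2.91
v 0.97 0.774 -1.46
v 3.51 0.846 -1.86
v 2.496 0.651 -0.41
v 2.832 1.813 -2.204
v 1.819 1.619 -0.753
v 3.565 -1.984 -2.431
v 3.91 -1.719 -1.737
v 2.555 -1.516 -2.109
v 3.963 -1.33 -2.138
v 3.829 -1.247 -2.676
v 3.572 -1.509 -3.1
v 3.312 -1.994 -3.211
v 3.17 -2.474 -2.958
v 3.214 -2.725 -2.458
v 3.422 -2.629 -1.946
v 3.697 -2.232 -1.661
v 0.722 1.721 -0.184
v 1.229 1.771 0.223
v 0.791 0.669 -0.143
v 1.298 0.719 0.264
v 0.702 0.889 0.464
v 0.659 1.539 0.439
v 1.361 0.901 -0.359
v 1.318 1.551 -0.384
v 1.624 1.264 0.115
v 1.216 1.256 0.624
v 0.804 1.184 -0.544
v 0.396 1.176 -0.035
v -1.159 -1.783 -3.841
v -0.415 -2.216 -3.614
v -1.061 -0.797 -2.279
v -0.285 -1.947 -3.792
v -0.289 -1.654 -3.977
v -0.424 -1.38 -4.142
v -0.672 -1.167 -4.26
v -0.994 -1.048 -4.315
v -1.34 -1.042 -4.298
v -1.66 -1.148 -4.211
v -1.902 -1.35 -4.068
v -2.032 -1.619 -3.89
v -2.029 -1.913 -3.705
v -1.893 -2.187 -3.54
v -1.645 -2.399 -3.422
v -1.323 -2.518 -3.367
v -0.977 -2.525 -3.384
v -0.658 -2.419 -3.471
v -3.967 2.716 0.115
v -3.127 2.787 -0.404
v -2.533 1.954 0.445
v -3.373 1.884 0.965
v -3.1 3.162 -0.055
v -2.505 2.329 0.794
v -3.305 3.417 0.339
v -2.71 2.584 1.188
v -3.687 3.485 0.673
v -3.093 2.652 1.522
v -4.145 3.347 0.858
v -3.55 2.514 1.707
v -4.555 3.04 0.844
v -3.96 2.207 1.693
v -4.807 2.646 0.635
v -4.213 1.813 1.484
v -4.835 2.271 0.286
v -4.24 1.438 1.135
v -4.63 2.016 -0.108
v -4.035 1.183 0.741
v -4.247 1.948 -0.442
v -3.653 1.115 0.407
v -3.79 2.086 -0.627
v -3.195 1.253 0.222
v -3.38 2.393 -0.613
v -2.785 1.56 0.236
f 2 4 1
f 5 2 1
f 1 4 3
f 3 5 1
f 2 8 4
f 6 2 5
f 6 8 2
f 4 8 3
f 7 5 3
f 3 8 7
f 7 6 5
f 8 6 7
f 10 9 12
f 10 12 11
f 12 9 13
f 12 13 11
f 13 9 14
f 13 14 11
f 14 9 15
f 14 15 11
f 15 9 16
f 15 16 11
f 16 9 17
f 16 17 11
f 17 9 18
f 17 18 11
f 18 9 19
f 18 19 11
f 19 9 10
f 19 10 11
f 20 31 25
f 20 25 21
f 20 21 27
f 20 27 30
f 20 30 31
f 21 25 29
f 25 31 24
f 31 30 22
f 30 27 26
f 27 21 28
f 23 29 24
f 23 24 22
f 23 22 26
f 23 26 28
f 23 28 29
f 24 29 25
f 22 24 31
f 26 22 30
f 28 26 27
f 29 28 21
f 33 32 35
f 33 35 34
f 35 32 36
f 35 36 34
f 36 32 37
f 36 37 34
f 37 32 38
f 37 38 34
f 38 32 39
f 38 39 34
f 39 32 40
f 39 40 34
f 40 32 41
f 40 41 34
f 41 32 42
f 41 42 34
f 42 32 43
f 42 43 34
f 43 32 44
f 43 44 34
f 44 32 45
f 44 45 34
f 45 32 46
f 45 46 34
f 46 32 47
f 46 47 34
f 47 32 48
f 47 48 34
f 48 32 49
f 48 49 34
f 49 32 33
f 49 33 34
f 51 50 54
f 51 54 52
f 52 54 55
f 52 55 53
f 54 50 56
f 54 56 55
f 55 56 57
f 55 57 53
f 56 50 58
f 56 58 57
f 57 58 59
f 57 59 53
f 58 50 60
f 58 60 59
f 59 60 61
f 59 61 53
f 60 50 62
f 60 62 61
f 61 62 63
f 61 63 53
f 62 50 64
f 62 64 63
f 63 64 65
f 63 65 53
f 64 50 66
f 64 66 65
f 65 66 67
f 65 67 53
f 66 50 68
f 66 68 67
f 67 68 69
f 67 69 53
f 68 50 70
f 68 70 69
f 69 70 71
f 69 71 53
f 70 50 72
f 70 72 71
f 71 72 73
f 71 73 53
f 72 50 74
f 72 74 73
f 73 74 75
f 73 75 53
f 74 50 51
f 74 51 75
f 75 51 52
f 75 52 53



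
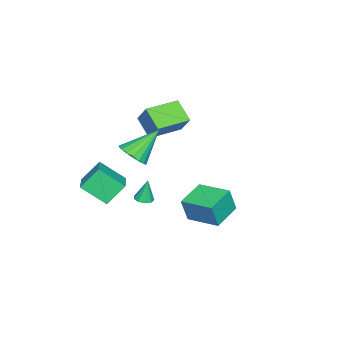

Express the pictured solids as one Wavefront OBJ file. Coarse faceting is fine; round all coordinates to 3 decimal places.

v 1.877 2.841 -0.927
v 2.135 2.579 0.455
v 2.323 4.608 -0.674
v 2.58 4.346 0.708
v 3.46 2.494 -1.288
v 3.717 2.232 0.094
v 3.905 4.261 -1.035
v 4.163 3.999 0.347
v -2.665 -2.796 1.34
v -2.096 -2.064 2.532
v -4.244 -1.636 1.381
v -3.676 -0.905 2.574
v -1.984 -1.835 0.426
v -1.416 -1.104 1.619
v -3.564 -0.676 0.468
v -2.995 0.056 1.66
v 0.515 -1.11 -2.556
v 1.043 -1.203 -2.493
v 0.385 -0.93 -1.204
v 0.983 -0.842 -2.547
v 0.704 -0.607 -2.605
v 0.337 -0.608 -2.64
v 0.052 -0.843 -2.636
v -0.016 -1.204 -2.594
v 0.165 -1.521 -2.535
v 0.509 -1.646 -2.485
v 0.856 -1.52 -2.468
v 2.66 -3.628 -0.403
v 1.957 -2.916 0.673
v 2.461 -2.275 -1.429
v 1.758 -1.562 -0.352
v 4.322 -2.918 0.212
v 3.619 -2.205 1.289
v 4.123 -1.564 -0.813
v 3.42 -0.852 0.263
v 0.722 -1.627 0.749
v 1.504 -1.301 1.134
v -0.422 -0.633 2.231
v 1.406 -1.006 0.861
v 1.173 -0.834 0.565
v 0.85 -0.819 0.306
v 0.503 -0.964 0.135
v 0.198 -1.24 0.085
v -0.002 -1.593 0.167
v -0.059 -1.953 0.364
v 0.039 -2.248 0.637
v 0.272 -2.42 0.933
v 0.595 -2.435 1.192
v 0.942 -2.29 1.363
v 1.246 -2.013 1.413
v 1.447 -1.661 1.331
f 2 4 1
f 5 2 1
f 1 4 3
f 3 5 1
f 2 8 4
f 6 2 5
f 6 8 2
f 4 8 3
f 7 5 3
f 3 8 7
f 7 6 5
f 8 6 7
f 10 12 9
f 13 10 9
f 9 12 11
f 11 13 9
f 10 16 12
f 14 10 13
f 14 16 10
f 12 16 11
f 15 13 11
f 11 16 15
f 15 14 13
f 16 14 15
f 18 17 20
f 18 20 19
f 20 17 21
f 20 21 19
f 21 17 22
f 21 22 19
f 22 17 23
f 22 23 19
f 23 17 24
f 23 24 19
f 24 17 25
f 24 25 19
f 25 17 26
f 25 26 19
f 26 17 27
f 26 27 19
f 27 17 18
f 27 18 19
f 29 31 28
f 32 29 28
f 28 31 30
f 30 32 28
f 29 35 31
f 33 29 32
f 33 35 29
f 31 35 30
f 34 32 30
f 30 35 34
f 34 33 32
f 35 33 34
f 37 36 39
f 37 39 38
f 39 36 40
f 39 40 38
f 40 36 41
f 40 41 38
f 41 36 42
f 41 42 38
f 42 36 43
f 42 43 38
f 43 36 44
f 43 44 38
f 44 36 45
f 44 45 38
f 45 36 46
f 45 46 38
f 46 36 47
f 46 47 38
f 47 36 48
f 47 48 38
f 48 36 49
f 48 49 38
f 49 36 50
f 49 50 38
f 50 36 51
f 50 51 38
f 51 36 37
f 51 37 38



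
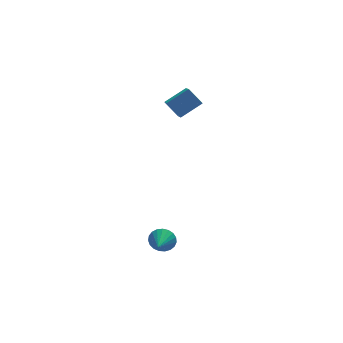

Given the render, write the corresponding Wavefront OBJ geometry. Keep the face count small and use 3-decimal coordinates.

v 0.868 1.371 3.348
v 0.171 2.062 4.275
v 1.093 3.058 2.26
v 0.397 3.749 3.187
v 2.303 1.711 4.173
v 1.607 2.402 5.1
v 2.529 3.398 3.085
v 1.832 4.089 4.012
v -1.294 -3.119 -4.213
v -0.897 -3.543 -4.848
v -1.866 -4.501 -3.647
v -0.648 -3.541 -4.592
v -0.509 -3.467 -4.27
v -0.507 -3.332 -3.939
v -0.641 -3.161 -3.655
v -0.887 -2.982 -3.468
v -1.204 -2.827 -3.409
v -1.536 -2.722 -3.49
v -1.827 -2.686 -3.695
v -2.025 -2.725 -3.99
v -2.097 -2.831 -4.324
v -2.03 -2.988 -4.638
v -1.835 -3.167 -4.879
v -1.547 -3.338 -5.005
v -1.216 -3.471 -4.994
f 2 4 1
f 5 2 1
f 1 4 3
f 3 5 1
f 2 8 4
f 6 2 5
f 6 8 2
f 4 8 3
f 7 5 3
f 3 8 7
f 7 6 5
f 8 6 7
f 10 9 12
f 10 12 11
f 12 9 13
f 12 13 11
f 13 9 14
f 13 14 11
f 14 9 15
f 14 15 11
f 15 9 16
f 15 16 11
f 16 9 17
f 16 17 11
f 17 9 18
f 17 18 11
f 18 9 19
f 18 19 11
f 19 9 20
f 19 20 11
f 20 9 21
f 20 21 11
f 21 9 22
f 21 22 11
f 22 9 23
f 22 23 11
f 23 9 24
f 23 24 11
f 24 9 25
f 24 25 11
f 25 9 10
f 25 10 11



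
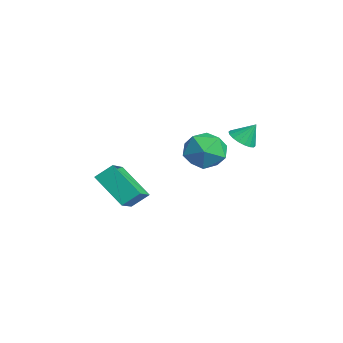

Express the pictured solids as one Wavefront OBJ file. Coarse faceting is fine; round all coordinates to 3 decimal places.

v 3.57 1.881 2.617
v 4.284 1.742 2.567
v 3.75 2.479 3.523
v 4.252 2.014 2.393
v 4.084 2.261 2.264
v 3.814 2.432 2.205
v 3.496 2.494 2.227
v 3.193 2.435 2.327
v 2.964 2.266 2.484
v 2.855 2.021 2.667
v 2.888 1.748 2.841
v 3.056 1.502 2.97
v 3.325 1.331 3.029
v 3.643 1.268 3.007
v 3.947 1.328 2.907
v 4.176 1.496 2.75
v 3.099 1.34 2.039
v 3.681 0.77 2.89
v 2.919 -0.29 1.07
v 3.501 -0.86 1.921
v 2.421 -0.438 2.127
v 2.533 0.57 2.726
v 4.067 -0.09 1.234
v 4.179 0.918 1.833
v 4.28 -0.114 2.392
v 3.262 -0.329 2.944
v 3.338 0.809 1.016
v 2.32 0.594 1.568
v 3.585 -4.933 1.192
v 3.667 -4.118 1.848
v 2.317 -4.148 0.375
v 2.399 -3.333 1.032
v 4.921 -4.067 -0.052
v 5.003 -3.252 0.605
v 3.653 -3.282 -0.868
v 3.735 -2.467 -0.212
f 2 1 4
f 2 4 3
f 4 1 5
f 4 5 3
f 5 1 6
f 5 6 3
f 6 1 7
f 6 7 3
f 7 1 8
f 7 8 3
f 8 1 9
f 8 9 3
f 9 1 10
f 9 10 3
f 10 1 11
f 10 11 3
f 11 1 12
f 11 12 3
f 12 1 13
f 12 13 3
f 13 1 14
f 13 14 3
f 14 1 15
f 14 15 3
f 15 1 16
f 15 16 3
f 16 1 2
f 16 2 3
f 17 28 22
f 17 22 18
f 17 18 24
f 17 24 27
f 17 27 28
f 18 22 26
f 22 28 21
f 28 27 19
f 27 24 23
f 24 18 25
f 20 26 21
f 20 21 19
f 20 19 23
f 20 23 25
f 20 25 26
f 21 26 22
f 19 21 28
f 23 19 27
f 25 23 24
f 26 25 18
f 30 32 29
f 33 30 29
f 29 32 31
f 31 33 29
f 30 36 32
f 34 30 33
f 34 36 30
f 32 36 31
f 35 33 31
f 31 36 35
f 35 34 33
f 36 34 35



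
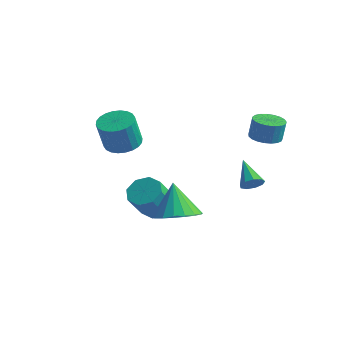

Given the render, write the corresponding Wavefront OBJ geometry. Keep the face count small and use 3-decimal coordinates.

v 2.874 -2.412 -3.037
v 3.884 -2.422 -2.626
v 2.246 -1.948 -1.483
v 3.835 -1.965 -2.782
v 3.597 -1.597 -2.988
v 3.215 -1.39 -3.204
v 2.766 -1.385 -3.388
v 2.338 -1.584 -3.501
v 2.017 -1.947 -3.523
v 1.865 -2.402 -3.449
v 1.914 -2.859 -3.293
v 2.152 -3.227 -3.086
v 2.534 -3.434 -2.87
v 2.983 -3.438 -2.687
v 3.411 -3.239 -2.573
v 3.732 -2.877 -2.552
v -0.03 -0.36 -4.422
v 0.735 -0.66 -4.677
v 0.795 -1.619 -3.373
v 0.03 -1.32 -3.118
v 0.788 -0.13 -4.29
v 0.848 -1.089 -2.986
v 0.362 0.265 -3.98
v 0.422 -0.694 -2.676
v -0.293 0.293 -3.929
v -0.234 -0.666 -2.625
v -0.795 -0.061 -4.167
v -0.735 -1.02 -2.863
v -0.848 -0.591 -4.554
v -0.788 -1.55 -3.25
v -0.422 -0.986 -4.864
v -0.362 -1.945 -3.56
v 0.234 -1.014 -4.915
v 0.293 -1.973 -3.611
v 3.668 1.623 -2.59
v 4.06 1.751 -2.197
v 2.612 2.277 -1.75
v 4.033 2.04 -2.457
v 3.834 2.134 -2.779
v 3.558 1.988 -3.013
v 3.334 1.672 -3.049
v 3.266 1.332 -2.87
v 3.386 1.128 -2.56
v 3.638 1.156 -2.264
v 3.905 1.402 -2.121
v 3.451 2.744 -0.209
v 4.166 2.95 -0.302
v 4.264 3.082 0.735
v 3.549 2.876 0.829
v 4.017 3.223 -0.323
v 4.114 3.355 0.714
v 3.769 3.413 -0.324
v 3.867 3.545 0.714
v 3.467 3.488 -0.305
v 3.565 3.62 0.733
v 3.162 3.433 -0.269
v 3.26 3.565 0.768
v 2.907 3.26 -0.223
v 3.005 3.392 0.814
v 2.746 2.997 -0.174
v 2.844 3.129 0.863
v 2.707 2.691 -0.132
v 2.805 2.823 0.905
v 2.797 2.394 -0.102
v 2.894 2.525 0.935
v 3 2.157 -0.091
v 3.097 2.289 0.946
v 3.28 2.022 -0.101
v 3.378 2.154 0.936
v 3.591 2.012 -0.129
v 3.688 2.143 0.909
v 3.877 2.128 -0.17
v 3.975 2.26 0.867
v 4.09 2.351 -0.219
v 4.187 2.483 0.818
v 4.192 2.642 -0.265
v 4.29 2.774 0.772
v -2.119 -0.295 -1.28
v -1.457 -0.848 -1.449
v -1.458 -1.319 0.091
v -2.121 -0.765 0.26
v -1.285 -0.564 -1.361
v -1.287 -1.035 0.178
v -1.241 -0.238 -1.262
v -1.243 -0.709 0.278
v -1.331 0.079 -1.165
v -1.332 -0.392 0.375
v -1.54 0.339 -1.085
v -1.542 -0.132 0.454
v -1.838 0.503 -1.036
v -1.84 0.032 0.504
v -2.179 0.545 -1.023
v -2.18 0.074 0.517
v -2.51 0.46 -1.049
v -2.512 -0.011 0.49
v -2.782 0.259 -1.111
v -2.783 -0.212 0.429
v -2.953 -0.025 -1.198
v -2.955 -0.496 0.341
v -2.997 -0.351 -1.298
v -2.999 -0.822 0.242
v -2.908 -0.668 -1.395
v -2.909 -1.139 0.145
v -2.698 -0.928 -1.474
v -2.7 -1.399 0.065
v -2.4 -1.092 -1.524
v -2.402 -1.563 0.016
v -2.06 -1.134 -1.537
v -2.061 -1.605 0.003
v -1.728 -1.049 -1.51
v -1.73 -1.52 0.029
f 2 1 4
f 2 4 3
f 4 1 5
f 4 5 3
f 5 1 6
f 5 6 3
f 6 1 7
f 6 7 3
f 7 1 8
f 7 8 3
f 8 1 9
f 8 9 3
f 9 1 10
f 9 10 3
f 10 1 11
f 10 11 3
f 11 1 12
f 11 12 3
f 12 1 13
f 12 13 3
f 13 1 14
f 13 14 3
f 14 1 15
f 14 15 3
f 15 1 16
f 15 16 3
f 16 1 2
f 16 2 3
f 18 17 21
f 18 21 19
f 19 21 22
f 19 22 20
f 21 17 23
f 21 23 22
f 22 23 24
f 22 24 20
f 23 17 25
f 23 25 24
f 24 25 26
f 24 26 20
f 25 17 27
f 25 27 26
f 26 27 28
f 26 28 20
f 27 17 29
f 27 29 28
f 28 29 30
f 28 30 20
f 29 17 31
f 29 31 30
f 30 31 32
f 30 32 20
f 31 17 33
f 31 33 32
f 32 33 34
f 32 34 20
f 33 17 18
f 33 18 34
f 34 18 19
f 34 19 20
f 36 35 38
f 36 38 37
f 38 35 39
f 38 39 37
f 39 35 40
f 39 40 37
f 40 35 41
f 40 41 37
f 41 35 42
f 41 42 37
f 42 35 43
f 42 43 37
f 43 35 44
f 43 44 37
f 44 35 45
f 44 45 37
f 45 35 36
f 45 36 37
f 47 46 50
f 47 50 48
f 48 50 51
f 48 51 49
f 50 46 52
f 50 52 51
f 51 52 53
f 51 53 49
f 52 46 54
f 52 54 53
f 53 54 55
f 53 55 49
f 54 46 56
f 54 56 55
f 55 56 57
f 55 57 49
f 56 46 58
f 56 58 57
f 57 58 59
f 57 59 49
f 58 46 60
f 58 60 59
f 59 60 61
f 59 61 49
f 60 46 62
f 60 62 61
f 61 62 63
f 61 63 49
f 62 46 64
f 62 64 63
f 63 64 65
f 63 65 49
f 64 46 66
f 64 66 65
f 65 66 67
f 65 67 49
f 66 46 68
f 66 68 67
f 67 68 69
f 67 69 49
f 68 46 70
f 68 70 69
f 69 70 71
f 69 71 49
f 70 46 72
f 70 72 71
f 71 72 73
f 71 73 49
f 72 46 74
f 72 74 73
f 73 74 75
f 73 75 49
f 74 46 76
f 74 76 75
f 75 76 77
f 75 77 49
f 76 46 47
f 76 47 77
f 77 47 48
f 77 48 49
f 79 78 82
f 79 82 80
f 80 82 83
f 80 83 81
f 82 78 84
f 82 84 83
f 83 84 85
f 83 85 81
f 84 78 86
f 84 86 85
f 85 86 87
f 85 87 81
f 86 78 88
f 86 88 87
f 87 88 89
f 87 89 81
f 88 78 90
f 88 90 89
f 89 90 91
f 89 91 81
f 90 78 92
f 90 92 91
f 91 92 93
f 91 93 81
f 92 78 94
f 92 94 93
f 93 94 95
f 93 95 81
f 94 78 96
f 94 96 95
f 95 96 97
f 95 97 81
f 96 78 98
f 96 98 97
f 97 98 99
f 97 99 81
f 98 78 100
f 98 100 99
f 99 100 101
f 99 101 81
f 100 78 102
f 100 102 101
f 101 102 103
f 101 103 81
f 102 78 104
f 102 104 103
f 103 104 105
f 103 105 81
f 104 78 106
f 104 106 105
f 105 106 107
f 105 107 81
f 106 78 108
f 106 108 107
f 107 108 109
f 107 109 81
f 108 78 110
f 108 110 109
f 109 110 111
f 109 111 81
f 110 78 79
f 110 79 111
f 111 79 80
f 111 80 81



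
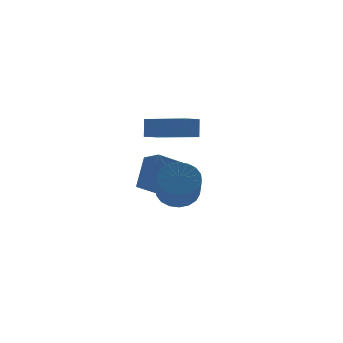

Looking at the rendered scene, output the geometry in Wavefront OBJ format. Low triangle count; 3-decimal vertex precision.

v -0.434 -2.068 3.472
v -0.28 -1.768 4.392
v -1.52 -0.236 3.057
v -1.366 0.064 3.977
v 0.426 -1.624 3.183
v 0.58 -1.324 4.103
v -0.66 0.208 2.768
v -0.506 0.508 3.688
v -1.176 -2.913 0.699
v -0.607 -2.516 1.318
v -1.094 -3.69 2.52
v -1.664 -4.087 1.901
v -0.962 -2.31 1.374
v -1.449 -3.485 2.576
v -1.359 -2.225 1.297
v -1.847 -3.399 2.499
v -1.721 -2.275 1.101
v -2.208 -3.45 2.304
v -1.974 -2.452 0.826
v -2.461 -3.626 2.028
v -2.069 -2.72 0.525
v -2.557 -3.894 1.728
v -1.988 -3.026 0.259
v -2.475 -4.201 1.461
v -1.746 -3.31 0.08
v -2.233 -4.484 1.282
v -1.391 -3.515 0.024
v -1.878 -4.69 1.226
v -0.993 -3.601 0.101
v -1.481 -4.775 1.303
v -0.632 -3.55 0.296
v -1.119 -4.725 1.499
v -0.379 -3.374 0.572
v -0.866 -4.548 1.774
v -0.283 -3.106 0.872
v -0.771 -4.28 2.075
v -0.365 -2.799 1.139
v -0.852 -3.974 2.341
v -0.879 0.503 -0.082
v -0.11 1.364 1.299
v -1.154 1.451 -0.52
v -0.385 2.312 0.861
v 0.865 0.548 -1.081
v 1.634 1.409 0.3
v 0.59 1.496 -1.519
v 1.359 2.357 -0.138
f 2 4 1
f 5 2 1
f 1 4 3
f 3 5 1
f 2 8 4
f 6 2 5
f 6 8 2
f 4 8 3
f 7 5 3
f 3 8 7
f 7 6 5
f 8 6 7
f 10 9 13
f 10 13 11
f 11 13 14
f 11 14 12
f 13 9 15
f 13 15 14
f 14 15 16
f 14 16 12
f 15 9 17
f 15 17 16
f 16 17 18
f 16 18 12
f 17 9 19
f 17 19 18
f 18 19 20
f 18 20 12
f 19 9 21
f 19 21 20
f 20 21 22
f 20 22 12
f 21 9 23
f 21 23 22
f 22 23 24
f 22 24 12
f 23 9 25
f 23 25 24
f 24 25 26
f 24 26 12
f 25 9 27
f 25 27 26
f 26 27 28
f 26 28 12
f 27 9 29
f 27 29 28
f 28 29 30
f 28 30 12
f 29 9 31
f 29 31 30
f 30 31 32
f 30 32 12
f 31 9 33
f 31 33 32
f 32 33 34
f 32 34 12
f 33 9 35
f 33 35 34
f 34 35 36
f 34 36 12
f 35 9 37
f 35 37 36
f 36 37 38
f 36 38 12
f 37 9 10
f 37 10 38
f 38 10 11
f 38 11 12
f 40 42 39
f 43 40 39
f 39 42 41
f 41 43 39
f 40 46 42
f 44 40 43
f 44 46 40
f 42 46 41
f 45 43 41
f 41 46 45
f 45 44 43
f 46 44 45



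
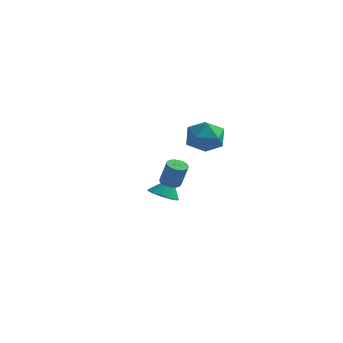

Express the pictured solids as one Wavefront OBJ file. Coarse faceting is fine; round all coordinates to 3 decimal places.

v 2.393 -3.613 1.026
v 2.911 -3.6 0.842
v 3.365 -3.694 2.11
v 2.847 -3.707 2.294
v 2.852 -3.347 0.881
v 3.306 -3.441 2.149
v 2.688 -3.154 0.954
v 3.142 -3.248 2.222
v 2.456 -3.067 1.044
v 2.91 -3.161 2.312
v 2.21 -3.105 1.129
v 2.664 -3.199 2.397
v 2.006 -3.259 1.191
v 2.46 -3.353 2.459
v 1.89 -3.494 1.215
v 2.344 -3.588 2.483
v 1.89 -3.757 1.195
v 2.344 -3.851 2.463
v 2.005 -3.986 1.137
v 2.459 -4.08 2.405
v 2.209 -4.131 1.054
v 2.663 -4.224 2.322
v 2.455 -4.156 0.964
v 2.909 -4.25 2.232
v 2.687 -4.057 0.888
v 3.141 -4.151 2.156
v 2.851 -3.857 0.844
v 3.305 -3.95 2.112
v -1.943 3.343 -3.152
v -1.173 3.686 -3.495
v -1.637 3.837 -1.968
v -1.531 4.048 -3.553
v -2.02 4.187 -3.484
v -2.485 4.057 -3.31
v -2.777 3.701 -3.086
v -2.805 3.231 -2.882
v -2.56 2.797 -2.765
v -2.118 2.536 -2.77
v -1.621 2.531 -2.897
v -1.227 2.784 -3.105
v -1.06 3.215 -3.328
v 2.944 -1.125 4.341
v 4.006 -1.162 4.081
v 2.614 -2.418 3.179
v 3.676 -2.455 2.919
v 3.342 -2.793 3.905
v 3.546 -1.993 4.622
v 3.074 -1.587 2.638
v 3.278 -0.787 3.355
v 4.086 -1.447 3.028
v 4.252 -2.193 3.811
v 2.368 -1.387 3.449
v 2.534 -2.133 4.232
f 2 1 5
f 2 5 3
f 3 5 6
f 3 6 4
f 5 1 7
f 5 7 6
f 6 7 8
f 6 8 4
f 7 1 9
f 7 9 8
f 8 9 10
f 8 10 4
f 9 1 11
f 9 11 10
f 10 11 12
f 10 12 4
f 11 1 13
f 11 13 12
f 12 13 14
f 12 14 4
f 13 1 15
f 13 15 14
f 14 15 16
f 14 16 4
f 15 1 17
f 15 17 16
f 16 17 18
f 16 18 4
f 17 1 19
f 17 19 18
f 18 19 20
f 18 20 4
f 19 1 21
f 19 21 20
f 20 21 22
f 20 22 4
f 21 1 23
f 21 23 22
f 22 23 24
f 22 24 4
f 23 1 25
f 23 25 24
f 24 25 26
f 24 26 4
f 25 1 27
f 25 27 26
f 26 27 28
f 26 28 4
f 27 1 2
f 27 2 28
f 28 2 3
f 28 3 4
f 30 29 32
f 30 32 31
f 32 29 33
f 32 33 31
f 33 29 34
f 33 34 31
f 34 29 35
f 34 35 31
f 35 29 36
f 35 36 31
f 36 29 37
f 36 37 31
f 37 29 38
f 37 38 31
f 38 29 39
f 38 39 31
f 39 29 40
f 39 40 31
f 40 29 41
f 40 41 31
f 41 29 30
f 41 30 31
f 42 53 47
f 42 47 43
f 42 43 49
f 42 49 52
f 42 52 53
f 43 47 51
f 47 53 46
f 53 52 44
f 52 49 48
f 49 43 50
f 45 51 46
f 45 46 44
f 45 44 48
f 45 48 50
f 45 50 51
f 46 51 47
f 44 46 53
f 48 44 52
f 50 48 49
f 51 50 43



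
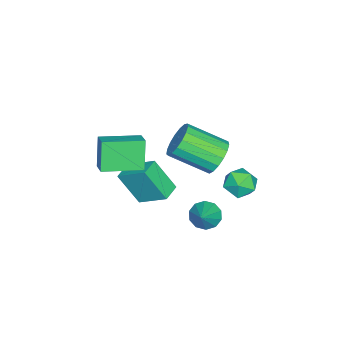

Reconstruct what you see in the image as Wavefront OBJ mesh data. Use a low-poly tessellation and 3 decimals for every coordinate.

v -1.919 -1.786 -0.036
v -1.75 -0.329 0.919
v -1.965 -0.725 -1.647
v -1.796 0.732 -0.693
v -0.944 -1.852 -0.107
v -0.775 -0.395 0.847
v -0.99 -0.791 -1.719
v -0.821 0.666 -0.764
v -4.557 3.697 -1.404
v -3.659 3.917 -1.389
v -4.201 2.243 -1.391
v -3.303 2.463 -1.376
v -3.833 2.634 -0.637
v -4.053 3.533 -0.646
v -3.807 2.627 -2.134
v -4.027 3.526 -2.143
v -3.195 3.256 -1.841
v -3.211 3.26 -0.915
v -4.649 2.9 -1.865
v -4.665 2.904 -0.939
v -1.275 2.99 2.777
v -0.793 2.673 2.009
v -0.343 0.873 3.036
v -0.825 1.19 3.803
v -0.474 2.893 2.256
v -0.024 1.094 3.283
v -0.339 3.136 2.622
v 0.111 1.336 3.649
v -0.418 3.345 3.024
v 0.032 1.545 4.05
v -0.693 3.473 3.368
v -0.243 1.673 4.395
v -1.102 3.49 3.578
v -0.652 1.69 4.604
v -1.55 3.393 3.603
v -1.1 1.593 4.63
v -1.936 3.203 3.44
v -1.486 1.403 4.466
v -2.169 2.964 3.124
v -1.719 1.165 4.151
v -2.198 2.732 2.729
v -1.748 0.932 3.756
v -2.016 2.558 2.345
v -1.566 0.759 3.372
v -1.664 2.483 2.06
v -1.214 0.684 3.086
v -1.222 2.525 1.939
v -0.772 0.725 2.965
v -1.931 2.138 -2.443
v -1.429 1.876 -2.993
v -0.789 2.382 -1.517
v -1.482 2.358 -3.055
v -1.706 2.755 -2.882
v -2.017 2.917 -2.542
v -2.294 2.782 -2.164
v -2.433 2.4 -1.892
v -2.38 1.919 -1.831
v -2.155 1.521 -2.004
v -1.845 1.359 -2.344
v -1.567 1.495 -2.722
v -0.78 -0.617 1.377
v -1.432 -0.842 2.887
v -0.076 -0.09 1.76
v -0.728 -0.314 3.27
v 0.328 -2.266 1.61
v -0.324 -2.49 3.12
v 1.032 -1.738 1.993
v 0.38 -1.963 3.503
f 2 4 1
f 5 2 1
f 1 4 3
f 3 5 1
f 2 8 4
f 6 2 5
f 6 8 2
f 4 8 3
f 7 5 3
f 3 8 7
f 7 6 5
f 8 6 7
f 9 20 14
f 9 14 10
f 9 10 16
f 9 16 19
f 9 19 20
f 10 14 18
f 14 20 13
f 20 19 11
f 19 16 15
f 16 10 17
f 12 18 13
f 12 13 11
f 12 11 15
f 12 15 17
f 12 17 18
f 13 18 14
f 11 13 20
f 15 11 19
f 17 15 16
f 18 17 10
f 22 21 25
f 22 25 23
f 23 25 26
f 23 26 24
f 25 21 27
f 25 27 26
f 26 27 28
f 26 28 24
f 27 21 29
f 27 29 28
f 28 29 30
f 28 30 24
f 29 21 31
f 29 31 30
f 30 31 32
f 30 32 24
f 31 21 33
f 31 33 32
f 32 33 34
f 32 34 24
f 33 21 35
f 33 35 34
f 34 35 36
f 34 36 24
f 35 21 37
f 35 37 36
f 36 37 38
f 36 38 24
f 37 21 39
f 37 39 38
f 38 39 40
f 38 40 24
f 39 21 41
f 39 41 40
f 40 41 42
f 40 42 24
f 41 21 43
f 41 43 42
f 42 43 44
f 42 44 24
f 43 21 45
f 43 45 44
f 44 45 46
f 44 46 24
f 45 21 47
f 45 47 46
f 46 47 48
f 46 48 24
f 47 21 22
f 47 22 48
f 48 22 23
f 48 23 24
f 50 49 52
f 50 52 51
f 52 49 53
f 52 53 51
f 53 49 54
f 53 54 51
f 54 49 55
f 54 55 51
f 55 49 56
f 55 56 51
f 56 49 57
f 56 57 51
f 57 49 58
f 57 58 51
f 58 49 59
f 58 59 51
f 59 49 60
f 59 60 51
f 60 49 50
f 60 50 51
f 62 64 61
f 65 62 61
f 61 64 63
f 63 65 61
f 62 68 64
f 66 62 65
f 66 68 62
f 64 68 63
f 67 65 63
f 63 68 67
f 67 66 65
f 68 66 67

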